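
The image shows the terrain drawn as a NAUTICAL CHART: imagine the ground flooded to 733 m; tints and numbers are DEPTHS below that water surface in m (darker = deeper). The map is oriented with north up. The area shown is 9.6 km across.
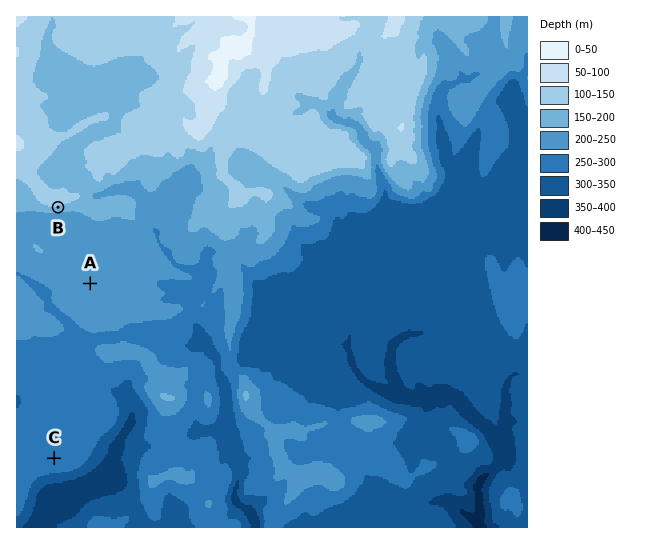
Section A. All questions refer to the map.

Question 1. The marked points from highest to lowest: B A C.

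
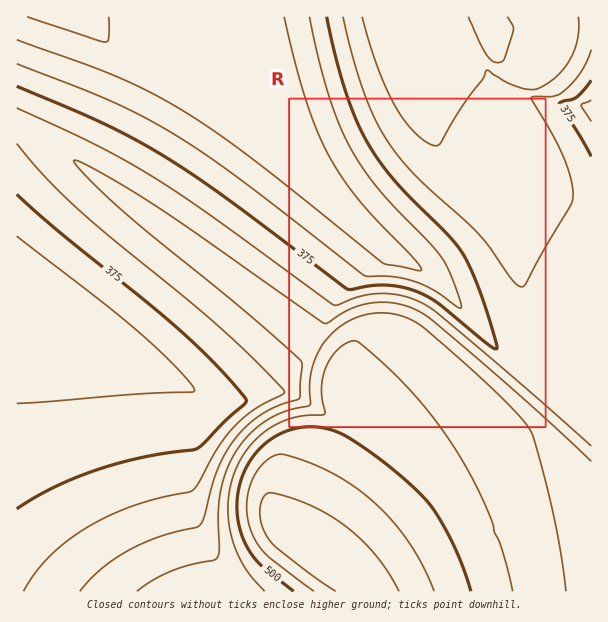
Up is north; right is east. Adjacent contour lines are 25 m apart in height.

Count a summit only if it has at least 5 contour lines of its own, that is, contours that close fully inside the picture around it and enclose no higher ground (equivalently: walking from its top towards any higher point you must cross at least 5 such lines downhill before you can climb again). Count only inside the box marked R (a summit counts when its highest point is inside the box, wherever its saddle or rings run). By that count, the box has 0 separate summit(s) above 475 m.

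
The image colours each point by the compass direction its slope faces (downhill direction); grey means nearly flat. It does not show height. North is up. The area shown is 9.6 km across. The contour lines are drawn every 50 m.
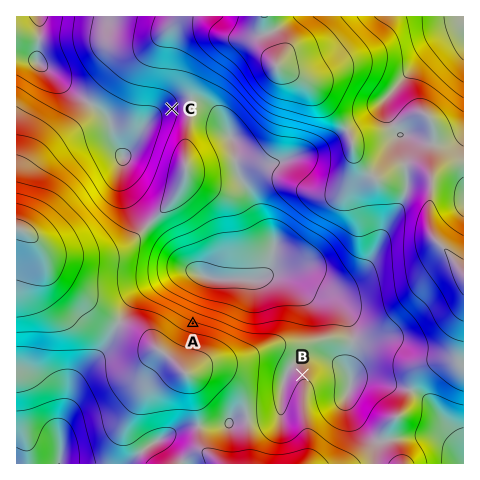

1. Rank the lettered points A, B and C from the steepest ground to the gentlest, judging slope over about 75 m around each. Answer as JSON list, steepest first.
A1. ["A", "C", "B"]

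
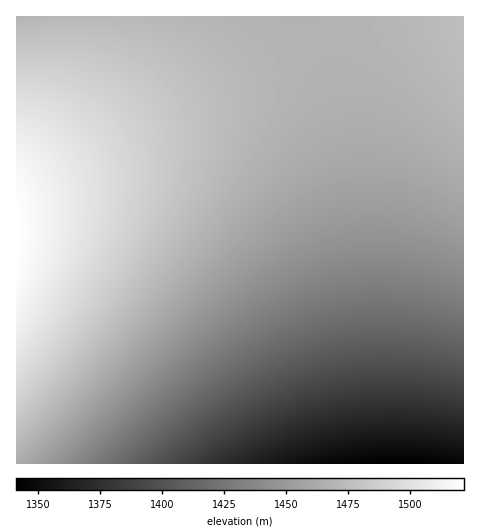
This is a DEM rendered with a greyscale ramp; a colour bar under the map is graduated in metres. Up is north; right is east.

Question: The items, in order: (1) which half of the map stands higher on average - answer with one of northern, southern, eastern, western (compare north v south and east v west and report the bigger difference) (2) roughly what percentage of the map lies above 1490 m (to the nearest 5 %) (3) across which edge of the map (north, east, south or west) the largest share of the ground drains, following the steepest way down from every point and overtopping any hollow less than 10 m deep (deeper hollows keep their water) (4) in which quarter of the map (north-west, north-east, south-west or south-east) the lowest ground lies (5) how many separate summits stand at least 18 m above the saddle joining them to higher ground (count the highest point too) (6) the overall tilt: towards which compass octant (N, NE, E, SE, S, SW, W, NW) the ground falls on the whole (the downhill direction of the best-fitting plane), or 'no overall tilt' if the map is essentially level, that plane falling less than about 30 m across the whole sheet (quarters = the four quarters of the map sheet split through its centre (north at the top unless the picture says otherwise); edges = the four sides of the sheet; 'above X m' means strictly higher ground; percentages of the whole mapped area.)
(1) On average the northern half of the map is the higher ground.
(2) Ground above 1490 m makes up about 15 % of the sheet.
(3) Most of the ground drains across the southern edge.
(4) The lowest ground is in the south-east quarter.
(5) Counting only tops that stand 18 m proud, the map has 1 summit.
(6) Overall the map slopes down towards the south-east.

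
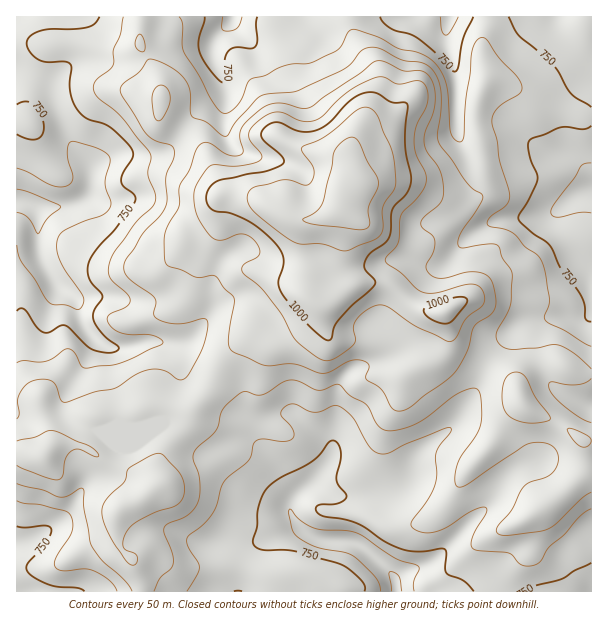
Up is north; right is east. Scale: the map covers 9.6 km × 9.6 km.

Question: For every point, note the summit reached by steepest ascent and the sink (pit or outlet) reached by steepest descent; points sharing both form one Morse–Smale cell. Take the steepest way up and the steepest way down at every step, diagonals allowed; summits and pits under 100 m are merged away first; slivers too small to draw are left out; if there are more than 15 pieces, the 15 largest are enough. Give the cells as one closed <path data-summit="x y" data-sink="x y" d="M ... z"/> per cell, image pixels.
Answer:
<path data-summit="347 191" data-sink="396 591" d="M384 283l-24 0-10 3-24 18-6 0-9-6-26 22-7 4-17 1-37 32-14 33-20 23-4 12-22 24-6 12 0 24-11 9-24 12-5 6 0 31 3 6 12 12 9 21 1 10 449-1 0-120-7-1-3 3 2-18-1-14-25-19-33-14-7-12-1-9-13-13-19-13-29-13-5-7-7-29-15 0-9-4-12-7-16-15z"/><path data-summit="347 191" data-sink="17 201" d="M140 16l-124 1 0 435 28 4 7-8 8-3 19 0 14 6 16 12 32 13 12 11 4 0 2-2 0-24 6-12 22-24 4-12 20-23 14-33 37-32 17-1 7-4 25-21-3-3 1-26-4-16 0-21 2-9 2-3-15-4-45-23-24-1-20-43-44-31 2-27-6-18-16-27z"/><path data-summit="347 191" data-sink="591 188" d="M591 16l-241 0-1 8 3 9 22 33 5 17-5 16-24 48 2 38-6 6-4 15-6 5-12 6-15 3-3 4-2 30 4 16-1 26 13 8 6 0 18-15 10-5 35 0 31 24 9 4 15 0 8 32 9 6 24 11 13 9 19 17 1 4 2-10 8-8 23-11 9 0 19 11 12 0z"/><path data-summit="347 191" data-sink="233 17" d="M348 16l-208 1 0 30 16 27 6 18-2 27 44 31 20 43 15 0 18 5 36 19 10 3 21-3 12-6 6-5 2-12 8-9-2-38 24-48 5-16-5-17-22-33z"/><path data-summit="347 191" data-sink="17 591" d="M78 445l-19 0-8 3-7 8-15-4-13 1 0 138 125 1 1-10-4-12-5-9-12-12-3-6-2-27 7-10 15-6 16-12-14-12-32-13-16-12z"/><path data-summit="347 191" data-sink="17 201" d="M560 362l-15 2-17 9-10 11 0 12 7 12 33 14 25 19 0 30 8-1 1-96-17-2z"/>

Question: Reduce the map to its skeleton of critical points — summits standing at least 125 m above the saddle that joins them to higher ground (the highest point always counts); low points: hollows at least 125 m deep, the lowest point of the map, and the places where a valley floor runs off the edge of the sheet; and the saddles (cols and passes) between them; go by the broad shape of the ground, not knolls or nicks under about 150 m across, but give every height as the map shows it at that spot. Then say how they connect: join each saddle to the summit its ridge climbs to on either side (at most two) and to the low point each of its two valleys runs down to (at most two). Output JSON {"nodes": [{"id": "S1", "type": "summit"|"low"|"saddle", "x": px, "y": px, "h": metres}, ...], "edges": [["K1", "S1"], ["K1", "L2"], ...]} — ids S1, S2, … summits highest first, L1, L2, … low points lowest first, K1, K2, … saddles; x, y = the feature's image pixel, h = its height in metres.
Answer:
{"nodes": [
{"id": "S1", "type": "summit", "x": 348, "y": 189, "h": 1127},
{"id": "L1", "type": "low", "x": 26, "y": 203, "h": 630},
{"id": "L2", "type": "low", "x": 396, "y": 591, "h": 642},
{"id": "L3", "type": "low", "x": 591, "y": 188, "h": 669},
{"id": "L4", "type": "low", "x": 17, "y": 591, "h": 707},
{"id": "K1", "type": "saddle", "x": 113, "y": 465, "h": 894},
{"id": "K2", "type": "saddle", "x": 210, "y": 390, "h": 880},
{"id": "K3", "type": "saddle", "x": 141, "y": 17, "h": 839}],
"edges": [["K1", "S1"], ["K1", "L1"], ["K1", "L4"], ["K2", "S1"], ["K2", "L1"], ["K2", "L2"], ["K3", "S1"], ["K3", "L1"], ["K3", "L3"]]}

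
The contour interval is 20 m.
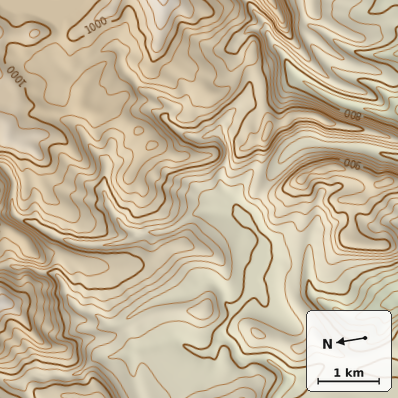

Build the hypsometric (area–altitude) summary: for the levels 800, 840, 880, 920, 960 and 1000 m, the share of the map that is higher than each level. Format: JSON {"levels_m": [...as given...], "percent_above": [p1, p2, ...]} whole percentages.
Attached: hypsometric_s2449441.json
{"levels_m": [800, 840, 880, 920, 960, 1000], "percent_above": [93, 67, 53, 36, 22, 6]}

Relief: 710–1065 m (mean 890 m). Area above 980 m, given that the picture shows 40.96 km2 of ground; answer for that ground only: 5.8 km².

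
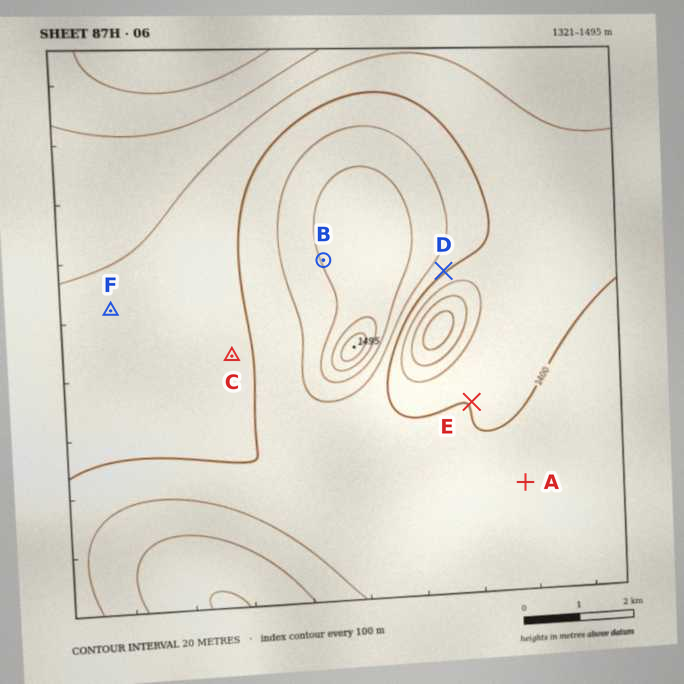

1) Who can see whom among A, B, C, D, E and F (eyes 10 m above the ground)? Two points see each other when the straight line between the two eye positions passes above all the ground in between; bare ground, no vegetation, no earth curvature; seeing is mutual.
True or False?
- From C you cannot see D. True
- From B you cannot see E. True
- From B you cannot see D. True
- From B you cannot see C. False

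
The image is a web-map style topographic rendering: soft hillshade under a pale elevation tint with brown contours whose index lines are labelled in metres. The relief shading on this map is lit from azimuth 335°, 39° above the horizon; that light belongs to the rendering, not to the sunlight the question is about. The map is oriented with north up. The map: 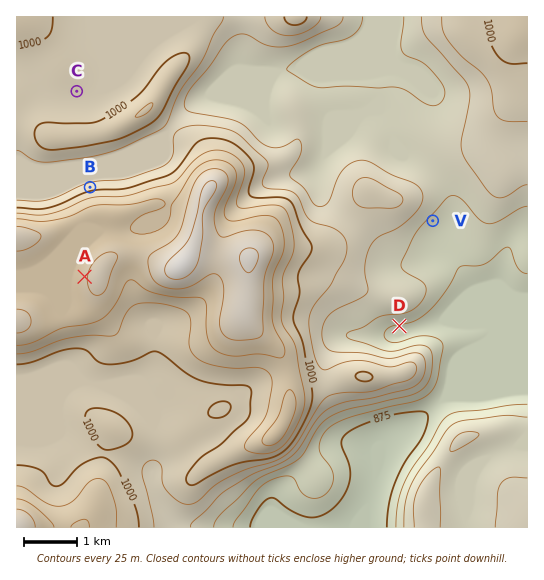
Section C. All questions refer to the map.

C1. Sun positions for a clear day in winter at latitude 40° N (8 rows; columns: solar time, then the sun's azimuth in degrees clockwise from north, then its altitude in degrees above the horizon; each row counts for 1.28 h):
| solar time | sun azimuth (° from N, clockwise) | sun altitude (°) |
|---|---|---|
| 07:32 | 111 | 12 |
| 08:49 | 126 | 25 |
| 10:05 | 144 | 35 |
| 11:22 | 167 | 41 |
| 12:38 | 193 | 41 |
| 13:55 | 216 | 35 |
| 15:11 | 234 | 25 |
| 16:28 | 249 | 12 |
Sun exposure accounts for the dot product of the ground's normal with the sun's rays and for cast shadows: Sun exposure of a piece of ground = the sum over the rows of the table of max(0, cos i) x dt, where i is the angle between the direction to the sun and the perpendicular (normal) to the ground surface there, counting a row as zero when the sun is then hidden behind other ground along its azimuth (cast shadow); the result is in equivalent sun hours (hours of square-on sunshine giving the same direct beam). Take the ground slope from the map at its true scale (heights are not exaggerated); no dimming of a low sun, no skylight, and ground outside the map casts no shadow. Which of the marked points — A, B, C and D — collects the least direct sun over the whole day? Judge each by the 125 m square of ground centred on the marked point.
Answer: B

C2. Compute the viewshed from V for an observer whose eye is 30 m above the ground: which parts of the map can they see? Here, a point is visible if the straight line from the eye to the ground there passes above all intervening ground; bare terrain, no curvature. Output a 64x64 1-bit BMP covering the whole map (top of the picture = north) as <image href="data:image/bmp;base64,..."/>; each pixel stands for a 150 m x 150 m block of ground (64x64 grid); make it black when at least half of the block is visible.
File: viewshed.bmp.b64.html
<image width="64" height="64" href="data:image/bmp;base64,Qk0+AgAAAAAAAD4AAAAoAAAAQAAAAEAAAAABAAEAAAAAAAACAAATCwAAEwsAAAIAAAAAAAAA////AAAAAAAAAAAAAAAADwAAAAAAAAAPAAAAAAAAAA8AAAAAAAAgDwAAAAAAADAPAAAAAAAAGA8AAAAAAAAYBwAAAAAAABgDAAAAAAAAHAEAAAAAAAAMAAAAAAAAAA4AAAAAAAAAD4AAAAAAMAAH/wAAAAAwAAf/AAAAADgAB/8AAAAAOAAD/wAAAAA8AAP/AAAAADwAA/8AAAAAPgAD/wAAAAA//4H/AAAAAD//8f8AAAAAP//5/wAAAAB+AHz/AAAAAfwAH/8AAAAD/AAH/wAAAAP4AAP/AAAAB/gAAf8AAAAH+AAB/wAAAAf8AID/AAAAB/4f8P8AAAAD///8HwAAAAP///8HAAAAA/j//8cAAAAD////5wAAAAP////jAAAAA////+MAAAAB////4QAAAAH////wAAAAAPAB//AAAAEA4AH/+AAAAMAAAP/4AAAA4AAAf/gAAADgAAAP+AAAAGAAAA/4AAAAAAAAD/gAAAAAAAAf8AAAAAAAAB/wAAAAAAAAH/AAAAAAAAA78AAAAAAAACH8AAAAAAAAAP8AAAAAAAAA/wAAAAAAAAD/AAAAAAAAAP8AAAAAAAAA/wAAAAAAAAH/AAAAAAAAA/8AAAAAAAAH/wAAAAAAAB//AAAAAAAA//8AAAAAAAD//wAAAAAAAH/fAAAAAAAAPgAAAAAAAAEQAA=="/>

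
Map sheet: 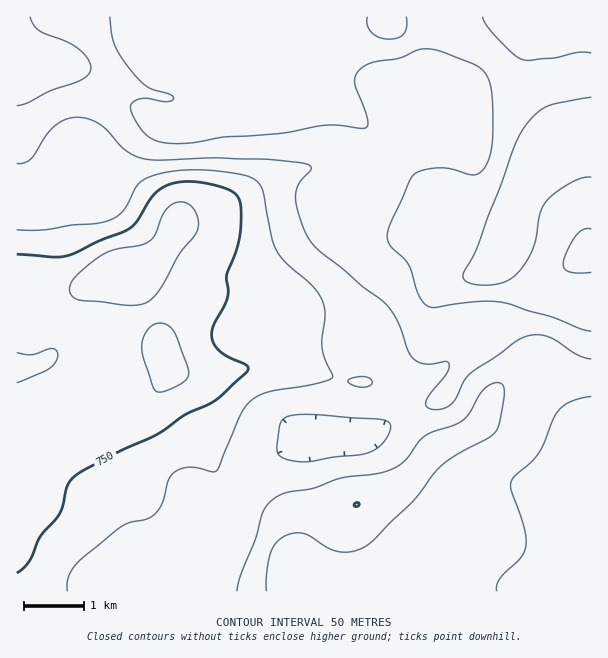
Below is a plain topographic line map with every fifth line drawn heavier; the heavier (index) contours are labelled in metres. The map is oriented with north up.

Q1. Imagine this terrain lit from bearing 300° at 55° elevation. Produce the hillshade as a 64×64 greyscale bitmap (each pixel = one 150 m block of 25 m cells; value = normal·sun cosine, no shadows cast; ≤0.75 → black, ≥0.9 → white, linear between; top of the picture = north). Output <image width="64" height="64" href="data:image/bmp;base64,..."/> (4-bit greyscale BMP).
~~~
<image width="64" height="64" href="data:image/bmp;base64,Qk12CAAAAAAAAHYAAAAoAAAAQAAAAEAAAAABAAQAAAAAAAAIAAATCwAAEwsAABAAAAAAAAAAAAAAABEREQAiIiIAMzMzAERERABVVVUAZmZmAHd3dwCIiIgAmZmZAKqqqgC7u7sAzMzMAN3d3QDu7u4A////AEQzRFVmZ3d3d3d4mal0IkZ3d3d2ZVZniIdVRVZmZmZnQzM0VWZnd3d3d3iJqXQiRnd3dmZVVneIdlRFVmZmZndDIiNEVmZ3d3d3d4mpdSJFZ3ZlVVVWd4h2VERVVmZmd0QyIzRFVmd3d3d3iaqFMjVnZlRERFZ4iHZUREVVVmZ3VDMzMzRVZmZnd3eImpZDNWdlQzMzRXiIh1REVVVVZndVQzMzNEVmZmZnd3iZl1RFZ3ZDIiI1eJmHZVVVVVVmd1VEMzM0RVZlVmd3d4mYZUVnd1MhESRomYh2VVVVVmZ3VUMzRERFVmVVZnd3eJmGVniIZCEAEkaJmHdlVVVWZndVQzNERVVmZVVmd3d4mZh2eJmFMhABJGiIh3ZVVWZnd1VEM0RFVmZlVVZ3d2eJqYiJqpdTIRESRniIdmVVZmd3ZVRDNEVWZmZVVnd3Z4mqqZq7uYZUMREkZ4h3ZVVmZ3dmVUMzRFVmZlVWd3Zmeaqqq8zLqYdUIRJGd3dlVWZnd2ZlVDMzRFVmVVZ3dlZ4mqq7zMu7qodCASRWZlVVVmd3ZmZVQyIzRFVVVmZlRWeJmau8u7zMuXQQEkVVVERFZndmZ2ZDMiIjRERVZlQ0RneImqqqu83cpjEBI0RDMzRWd2Z3d2VCIRIzREVVVDM0VneJmZmrzN3JYxESNEMiI1Z3ZneIdlQyERIzRFVEMzNFZneIiJms3dynUyI0RDEjRmdmZ4iIdkMhESM0REMzM0VWZnd3eJq83cuXVDRVQiJFZlVmeJmYZUMhEjNDMiIzRFVWZmZmeKvMzMuWQ0VUMjRWVVV4mZmHZTIRIjMhESM0RFVURERWeJq87slTNVVDNFVURFaJmZiHYyESIhEAASNEREREMzNFVovf62MjVVRERFRERXiZmZmGMhEREAAAEjM0RVRDMzM0WL79lCNFVUREVUM0V4iImZdTMiIRAAASM0RWZlVEQzNFnP63M0VmVVVlVDNGd4iZmGVDMzMyISI0RWZ3dlVVVUVq3tpkRVZmZmZlQ0VneImYdVRERVVENEVVZ3iHZVVndmet3JdVVmZ3d3ZURWZ3iZh1REVmd2ZVVWZmeIdlRXiYZorNyoZVZnd4h2VVZ3iJmHVDRWd4d2ZmZmZ3h2Q0aKl2Z6zcqHZmeIiIdmZneJmZdTM0Vnd3d3ZlVWeHZDNYqpZVeszKhmZ4iIiHZnd4mZl1MzNFVnd3dmVVZ3dlM0erqGVXm8uXZniIiIdmZ3eJmHZDMzNFZndmVURWd2UzR6u6hlZ5qph3eHiIh2ZmZ3eIdlRDMjRWZmZURFZ3ZTNHm8uodmeJiHd3d4iHZVVVVWZmZVVDM0VmZlREVmdlQ0aavLuYd3h3d3d3iIh2VVREREVWZlQzRWZmVERWZmVDRnmru7qZh3ZmZneJmZdlVEMiI0VmZURVZmZVRVZmZUM1Z4mru7updmVVd4mruphlQyERNFZmVVVmZlVVZmZmVDRVZnirzMqXZlWIiazdy5dlQhEjRFVVVVZmVWZmZmZUNERERXrN3LmGZZmZrN7tyodlMiIzRERVVVVWZmZmZmVEVUIiWLzdy5h2mZmr3//cqZdTMjMzM0REVVZmZmZmZlZmUxEmm93cqYeqmavO/+3LuXVDMyIiMzREVmZmVVVmZ3dkIBR6zcy6mJmZqrze7u3LllRDMiIiI0RVZmZUREVniIYxA2m8zLqYmZmZmrzu/+ynVUQyIRIjNFVmZVQzNFeIh0ECWbzLupiIiZmIm97//bhlVEMhESI0VWZlQyESRniIUgFIrMu6mYiIiIeJvf//2nZVVCEREkRWZmZTIRE1Z4hjADeszLqZiIiId3is7//sl2ZlQhESRVZndmQxESRWd2MAJpvMu6mIiId3eJrO//25iHdkISNFVmd3ZUMiI0VnYwAEi8zLqoiIh3d4irzv/supmIZUNEVWZ3dmVDMzRWZTAAJpvMy6mZiHd3iJq83tzLqpmHZmZmZmZmZlVVRFVlMAAEebu7qZmYd2d4iJq8zMy6qqmYh3d3dmZmZmZVVVUwAAJXmrqpmpmHZmZ3eKu8zLuquqqZmIh3ZmZ3d2ZmVTAAATV5mZmqqpd2ZVVniau7u6qqqqqqmId2d3d3dmZlMQABI1Z4iZq7qHZVRFZ4iZqqqZqqqrqpiHd3iHd3dmUxAAEiNFZoiruph2VEVWd3eJmYmZmqqqmIiIiId3d2ZDERIjMzRFZ4qqqHZVVWZmZmeIiIiJmZmYiIiIiHd2ZUMhIzQzMzQ0V4mYdmVWZmZVVmd3d3iImYiIiJiIh3ZlQyIjRVRDMyIkVnZlVVZnZmVWZmd3d3iIiIiJmZmId2VDIjRWZlREEQEzRERFVnd3dmZmZmd3eIiIiImZmZmHZUMiNGZ3dlUiERIiIzRWd3d3d3ZmZmd3iIiIiZmaqZh2VDI1Z3eHdlQzMiIjNFZ3eIiIh2ZWZneImZiImZqqmHdlQ0VneIiId2ZVQzM0Vnd3eIiIdlVWZ4iZmYiImaqYh3ZUVnd4iIiIiHZURERWd3d3iJmHZVVmeImZiIiJmZh3d2VWeHeIiIiIh2VERFZnd3eImZh2VVZ3iJiHd3eIh3d3Zmd4h3eIiIiHZVREVmd3d3iJmYdlVneImId2Zmd3d3dmZ3iHd3d3d3ZlVERVZ3d3d4mZmGVWZ4iZiHZlVWZ3dmZneId3d2ZmZmVURFVnd3d3iJmYdVZniZmYdmVEVmd2Znd3h3d3"/>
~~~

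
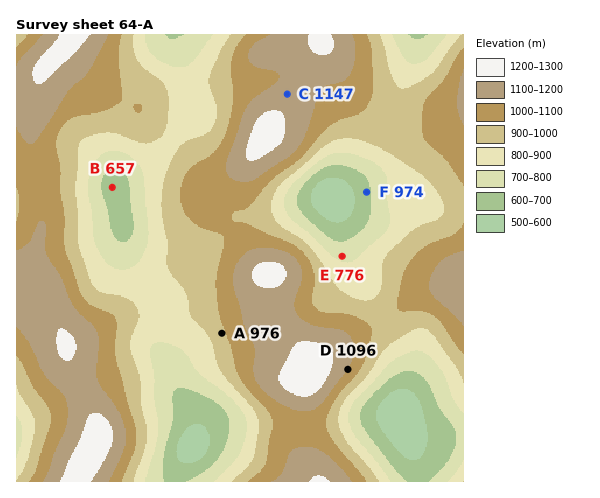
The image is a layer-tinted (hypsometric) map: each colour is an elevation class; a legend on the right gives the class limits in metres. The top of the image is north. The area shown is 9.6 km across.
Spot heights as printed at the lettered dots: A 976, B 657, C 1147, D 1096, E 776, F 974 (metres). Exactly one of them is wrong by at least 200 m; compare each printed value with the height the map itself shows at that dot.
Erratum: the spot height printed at F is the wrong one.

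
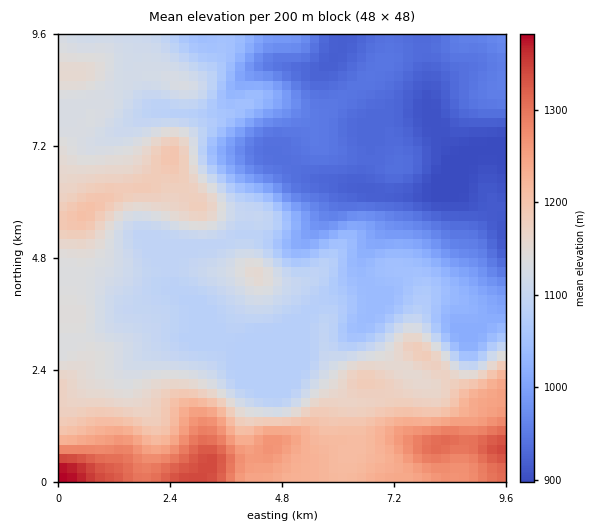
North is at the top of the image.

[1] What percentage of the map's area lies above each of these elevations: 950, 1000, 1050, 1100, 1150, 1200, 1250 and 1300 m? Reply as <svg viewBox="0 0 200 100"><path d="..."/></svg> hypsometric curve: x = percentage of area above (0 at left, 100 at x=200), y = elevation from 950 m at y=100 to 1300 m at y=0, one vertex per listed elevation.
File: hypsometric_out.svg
<svg viewBox="0 0 200 100"><path d="M162 100l-14-14-17-15-35-14-39-14-26-14-15-15-9-14"/></svg>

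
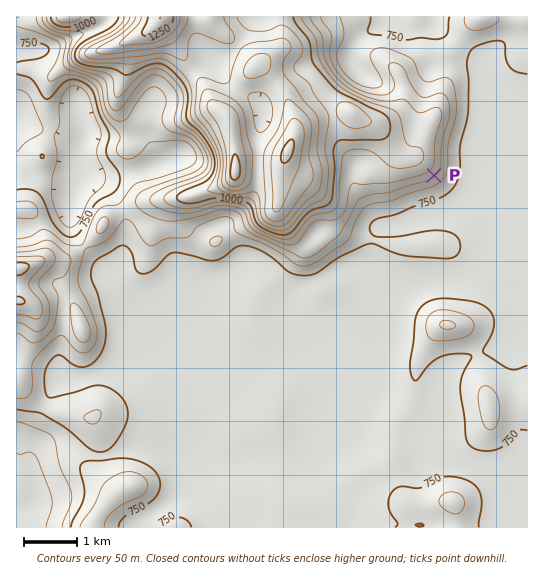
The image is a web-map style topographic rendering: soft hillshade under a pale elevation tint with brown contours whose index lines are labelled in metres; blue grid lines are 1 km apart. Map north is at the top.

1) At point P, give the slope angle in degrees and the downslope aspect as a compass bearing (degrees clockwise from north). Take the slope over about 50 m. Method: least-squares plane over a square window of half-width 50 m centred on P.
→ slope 20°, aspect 139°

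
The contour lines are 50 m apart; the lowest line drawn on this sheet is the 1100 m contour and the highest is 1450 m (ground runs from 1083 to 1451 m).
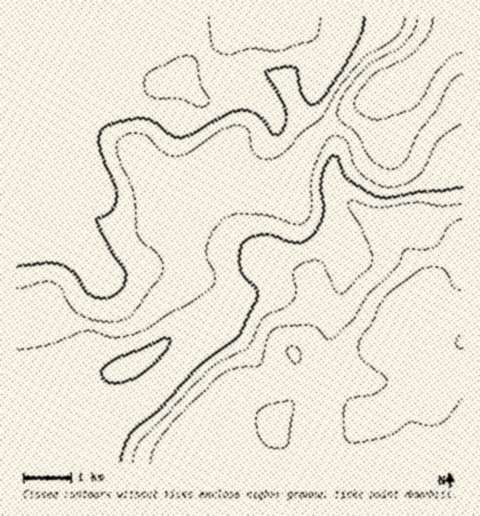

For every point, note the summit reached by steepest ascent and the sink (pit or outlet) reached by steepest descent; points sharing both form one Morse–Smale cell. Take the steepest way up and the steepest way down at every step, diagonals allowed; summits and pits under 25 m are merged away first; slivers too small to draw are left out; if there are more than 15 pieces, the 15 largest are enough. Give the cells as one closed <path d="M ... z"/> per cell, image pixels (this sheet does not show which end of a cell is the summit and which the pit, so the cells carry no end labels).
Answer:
<path d="M463 16l-13 1-1 15-13 18-12 13-19 13-17 16-13 4-47 30-43 40-15 5-12 0-16-5-45 0-17 6-18 22-8 22-1 11 19 15 6 0 17-8-5 23 5 12 1 14 15 19 9 23 26 22 20 31 10 3 25 4 20 0 3-2-4 30-4 10 0 5 10 20 13 16 125-1z"/><path d="M449 16l-432 0-1 201 65 1 7-2 29 12 22 2 12-7 11-29 18-22 17-6 45 0 16 5 12 0 13-3 45-42 47-30 13-4 17-16 19-13 12-13 13-18z"/><path d="M190 246l-18 38-15 16-6 11-17 14-14 5-10 0-22-6-72 2 1 110 44 0 16 5 6 4 2-8 10-17 11-2 21-11 19-7 22-21 32-38 10-21 2-15-16-22-1-14-5-12z"/><path d="M88 216l-7 2-65 0 1 107 71-1 22 6 10 0 14-5 17-14 6-11 20-23 18-42-1-2-11 7-11 2-16-11-4-10-4 5-9 4-17 0z"/><path d="M211 306l-1 14-7 17-29 35 13 12 27 29 0 20 5 20 0 10 118 1-21-36 0-5 4-10 4-30-3 2-20 0-25-4-10-3-20-31-26-22z"/><path d="M175 373l-2 0-27 27-19 7-21 11-11 2-10 17-2 8-6-4-16-5-44 0-1 27 202 1 1-11-5-20 0-20z"/>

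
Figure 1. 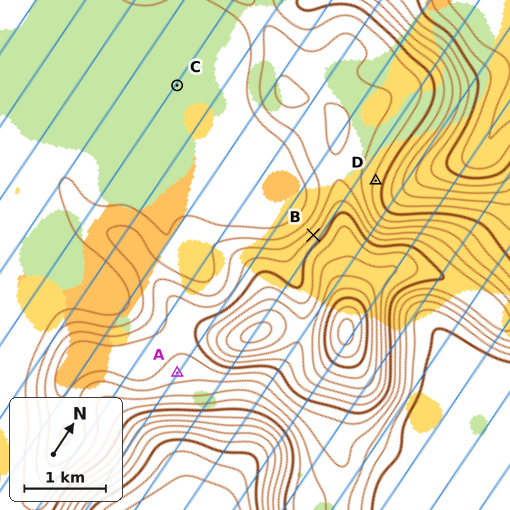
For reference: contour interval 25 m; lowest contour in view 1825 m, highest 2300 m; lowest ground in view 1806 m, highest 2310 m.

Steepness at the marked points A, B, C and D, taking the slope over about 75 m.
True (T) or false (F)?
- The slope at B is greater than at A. T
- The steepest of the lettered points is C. F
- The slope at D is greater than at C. T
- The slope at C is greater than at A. F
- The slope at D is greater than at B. F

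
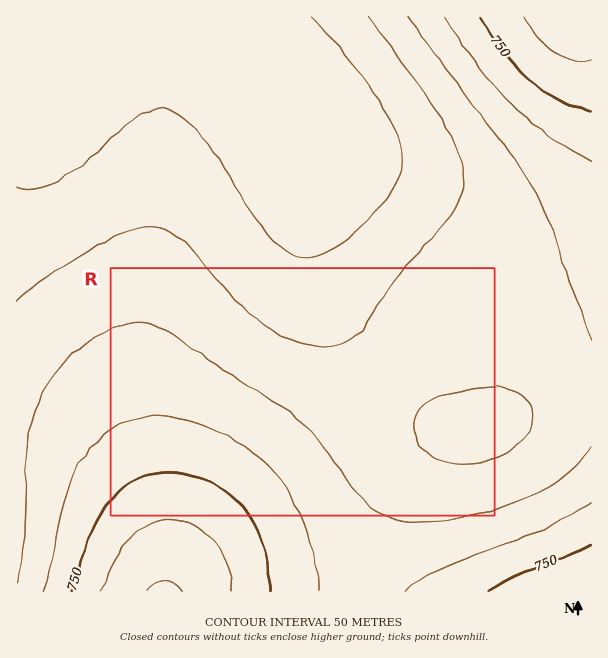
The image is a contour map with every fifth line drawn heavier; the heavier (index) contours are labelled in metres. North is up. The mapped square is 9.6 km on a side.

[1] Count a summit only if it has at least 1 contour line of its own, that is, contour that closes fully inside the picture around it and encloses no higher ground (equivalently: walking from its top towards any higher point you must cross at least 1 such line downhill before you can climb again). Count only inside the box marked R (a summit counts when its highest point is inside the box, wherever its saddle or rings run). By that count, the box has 1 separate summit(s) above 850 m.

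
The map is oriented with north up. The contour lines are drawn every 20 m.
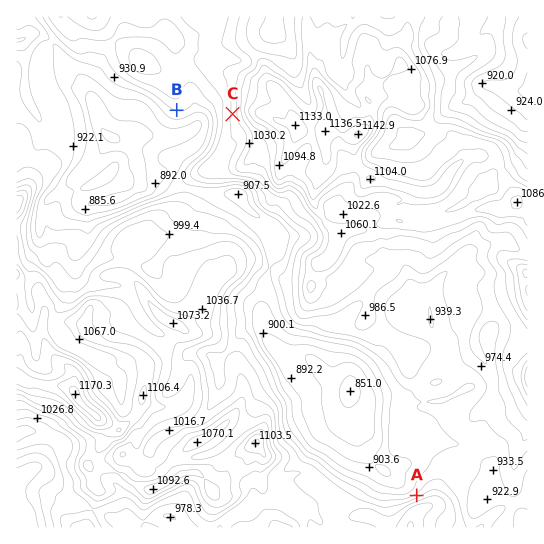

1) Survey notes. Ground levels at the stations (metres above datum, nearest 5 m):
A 970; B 940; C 1005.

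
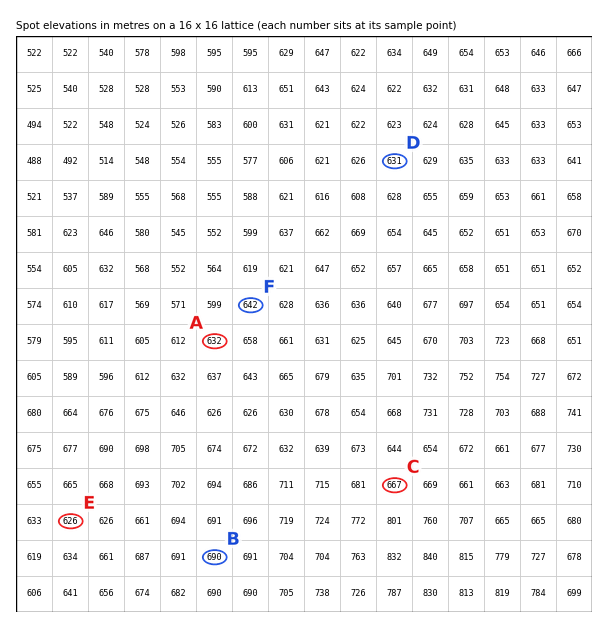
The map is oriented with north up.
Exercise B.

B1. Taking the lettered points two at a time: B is above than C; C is above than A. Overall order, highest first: B C A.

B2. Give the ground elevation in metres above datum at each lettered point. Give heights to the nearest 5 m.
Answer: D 630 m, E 625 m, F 640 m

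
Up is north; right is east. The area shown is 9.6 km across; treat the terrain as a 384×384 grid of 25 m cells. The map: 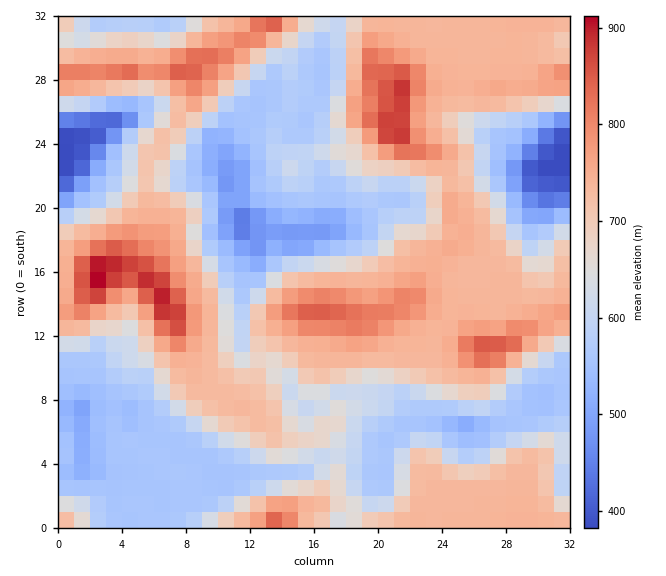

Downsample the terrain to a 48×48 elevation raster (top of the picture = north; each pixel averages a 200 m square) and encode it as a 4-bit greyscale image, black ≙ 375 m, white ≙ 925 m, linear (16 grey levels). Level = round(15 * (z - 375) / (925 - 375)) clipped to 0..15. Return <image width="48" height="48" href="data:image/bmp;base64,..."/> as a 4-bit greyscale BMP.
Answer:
<image width="48" height="48" href="data:image/bmp;base64,Qk32BAAAAAAAAHYAAAAoAAAAMAAAADAAAAABAAQAAAAAAIAEAAATCwAAEwsAABAAAAAAAAAAAAAAABEREQAiIiIAMzMzAERERABVVVUAZmZmAHd3dwCIiIgAmZmZAKqqqgC7u7sAzMzMAN3d3QDu7u4A////AKl2VVVVVWeJqrzcqZhnmZqqqqqqqqqqqpl2VVVVVVVniavMuql3h4mqqqqqqqqqqXdlVVVVVVVVZ5qrqqmIdmeaqqqqqqqql1VVVVVVVVVVVWd4mZmHZVaKqqqqqqqqhVRFVVVVVVVVVVVWZoiGVVWKqqqqqqqqdVREVVVVVVVVVVVVVWeGVVWKqpiImaqphlREVVVVVVVVVWd3dmZ2ZVV5qXZmeJqqhlREVVVVVVVWZ4iZiIdmZVVoh2VVV4iZllREVVVVVVVneJmZiIh3ZVVWZVVEVWZndlRFVVVVVWeJmaqYd4iHZVVVVUQ0VVVVZkNEVURVVniZqqqYd3iHZmVVVURVVVVVVUM0VVVVaJmqqqmXZmd3d2ZVVWZmZVVVVVREVVVWiaqqqpmHZ3ZndmZWd3iIh1VUVVVVVVVnmqqqqZmGeJh3Zmd3iZmqmGVVVVVVVmZomqqpmZh3iamZiImZmqqqqYZVVVVVVnZ5qqqph4iImqqqqqqqqqq8y6h2VVZVZneKq6qodomJqqqqqqqqqqvN3cqYZXh2Z3eazLqoZpmaqqq7u6qqqqvN3dyql6qYeHir3bqoZpqqu7vMzLuqqqq7u8y6qru6mYmt7bqoZpq7zdzMzMu7qqqqqqu7u7zLqprO7bqoZoq83d3czMzLuqqqqqqqu6vey6ve7bqoVWmrzMzLu7zMuqqqqqqqqqvv7L3u3KqXVVeaqru6qqu7uqqqqqqZqqvv/t7uy6qGVVV5maqqqqqruqqqqqqZmqvv/u7du6l1VERmd4iJmaqqqqqqqqmImqvO7t3MuqhlRDRVVVZmd4mqqqqqqqhnmaq8zcy7upZUQzNDM0RVVniqqqqqqoZmiZqqu8u7uoVEMjMzMzNEVWeZmaqqqXVVaHiZqqqqqpZDISM0QzM0VWd3eaqqmGVFVlZniaqqqpdUIjRERERFVVZmaaqql1QzNDRVaJqqqYZUM0VVVVVVVVVVeaqph1MiIiNFVomph2VTNFVVZVVVZlVWeaqodkMRERI1VniYZVVDNFVWZlVWdmZneaqXVUIREAEkVWiYdVRDM1VmZlVniIiJmqqWVDEAAAASRWiphlRDNFVmZmeImaq7u6qXVUIQAAASRWial1VDRFVmZneImrzdy7qXVUMhAAABJFeZqGVEVVVlVWZ4m97suqmGVVQyEBEAEjV4qYZEVVVlVVaJvO7bqph2VVVDITIiESRXmphlVVVVVVaazd7bqpiHdmZVQ2ZVRERWiqqGVVVVVVaKzN7bqqmamZiHdpmYd2ZnmruoZVVVZVV6zN7sqqqqu6qqqbu6qqmau8y6hlVVZVVpzN7suqqqqqqru8zMzNy7zdzLqGVWZVVpzd3cuqqqqqqrvLu7u8u7zd3MuoZWZVVpzczLqqqqqqqqq5mqqqqqq8zMy6h2ZVVpvMu6qqqqqqqqmYd4mZmYiau7zLqYdlVpu7qqqqqqqqqqmYdmZ3dmZ4qqu8y6h2ZoqqqqqqqqqqqqqZhlVVVVVniaqs3bmHdomqqqqqqqqqqqqg=="/>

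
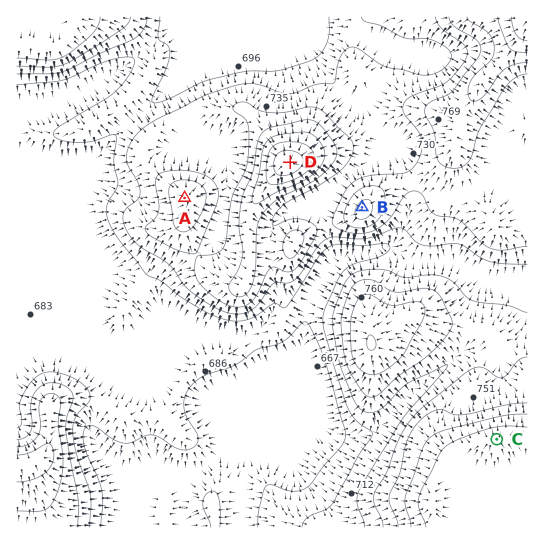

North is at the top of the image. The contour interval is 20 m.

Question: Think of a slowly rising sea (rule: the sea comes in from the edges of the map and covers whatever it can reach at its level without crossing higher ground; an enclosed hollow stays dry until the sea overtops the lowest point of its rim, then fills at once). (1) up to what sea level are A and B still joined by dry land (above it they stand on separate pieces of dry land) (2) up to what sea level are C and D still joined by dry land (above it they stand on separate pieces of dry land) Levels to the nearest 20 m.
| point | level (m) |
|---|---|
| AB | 740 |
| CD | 720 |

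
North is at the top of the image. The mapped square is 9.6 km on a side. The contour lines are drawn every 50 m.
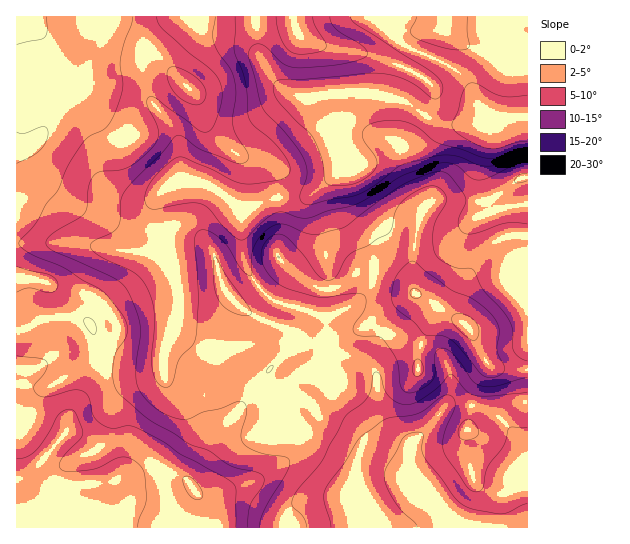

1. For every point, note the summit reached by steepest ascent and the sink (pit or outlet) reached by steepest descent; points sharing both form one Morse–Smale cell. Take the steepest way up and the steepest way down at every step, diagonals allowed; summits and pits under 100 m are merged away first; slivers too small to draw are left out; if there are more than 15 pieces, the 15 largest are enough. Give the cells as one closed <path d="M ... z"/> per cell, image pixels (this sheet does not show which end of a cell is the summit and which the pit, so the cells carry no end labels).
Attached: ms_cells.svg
<path d="M527 16l-511 1 1 511 174-1 6-28-1-6-7-11 3-7 11-14 9-22 7-9 18-19 34-44 18-18 3-6 0-8-3-4 13 9 20 0 6-2-1-15-4-7-45-13-9-6-14-15-8-13-4-14-2-34 6-13 20-8 10-3 25 0 11-4 38-30-11-24 4-38 5-9 25 1 31 8 22 16 16 7 39 1 7-2-1 22-4 13-1 19 6 18 7 12 3 2 29-6z"/><path d="M366 92l-17 0-4 3-5 44 11 24-5 5-39 28-30 1-32 13-4 11 0 22 7 28 11 16 14 13 50 16 4 7 2 16 33-11 27-23 26-12 12 6 38 25 7 9 11 24 8 10 12 2 24 0 1-66-12-16 0-13 4-11 8-6 0-52-29 4-3-2-7-12-6-18 6-54-7 2-39-1-16-7-22-16z"/><path d="M291 332l1 11-3 6-18 18-34 44-18 19-7 9-9 22-11 14-3 7 7 11 1 6-6 23 0 6 337-1 0-69-15-25-15-17-25-11-23-1-7 5-11 16-22 20-25-22-5-13-3-32-2-7-8-7-9-5-24-7-7-13-25 1z"/><path d="M415 293l-26 12-27 23-17 7-15 2-2 2 4 11 5 3 24 7 14 11 2 7 4 37 4 8 25 22 22-20 13-18 5-3 16 0 20 5 12 7 15 17 14 24 1-87-25-1-12-2-8-10-11-24-7-9-38-25z"/><path d="M527 257l-7 6-4 11 0 13 11 16z"/>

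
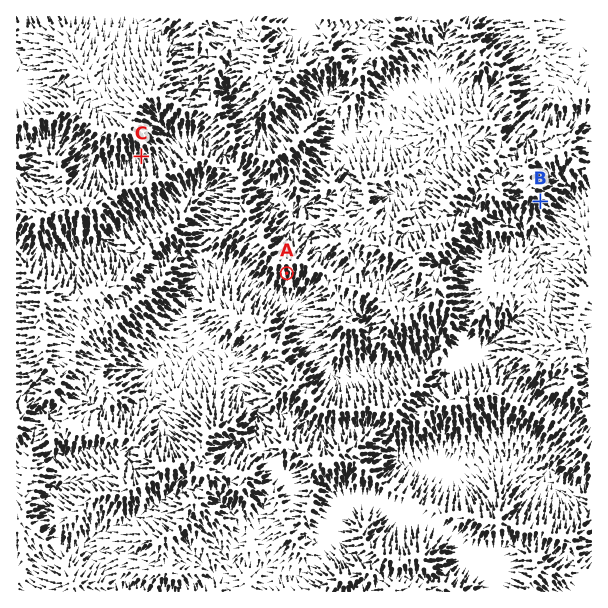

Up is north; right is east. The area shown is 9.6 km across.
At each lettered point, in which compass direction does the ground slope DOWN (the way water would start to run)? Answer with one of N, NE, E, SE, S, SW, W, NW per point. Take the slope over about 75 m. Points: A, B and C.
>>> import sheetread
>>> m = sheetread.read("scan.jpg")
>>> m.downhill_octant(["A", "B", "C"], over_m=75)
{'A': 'S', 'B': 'SE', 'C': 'S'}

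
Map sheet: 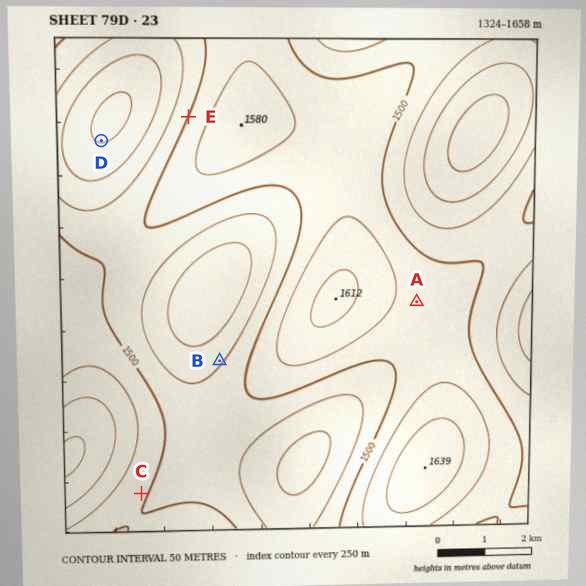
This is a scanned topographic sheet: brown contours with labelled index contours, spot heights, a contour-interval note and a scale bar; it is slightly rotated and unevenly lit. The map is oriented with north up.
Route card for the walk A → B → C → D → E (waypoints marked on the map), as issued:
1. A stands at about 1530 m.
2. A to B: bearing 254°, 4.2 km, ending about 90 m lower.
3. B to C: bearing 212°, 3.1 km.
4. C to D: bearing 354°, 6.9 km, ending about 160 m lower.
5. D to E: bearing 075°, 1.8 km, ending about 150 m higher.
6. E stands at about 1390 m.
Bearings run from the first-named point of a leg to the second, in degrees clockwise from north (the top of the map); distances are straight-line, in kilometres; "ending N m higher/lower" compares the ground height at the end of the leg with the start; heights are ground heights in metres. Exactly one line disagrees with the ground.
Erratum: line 6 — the height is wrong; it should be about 1500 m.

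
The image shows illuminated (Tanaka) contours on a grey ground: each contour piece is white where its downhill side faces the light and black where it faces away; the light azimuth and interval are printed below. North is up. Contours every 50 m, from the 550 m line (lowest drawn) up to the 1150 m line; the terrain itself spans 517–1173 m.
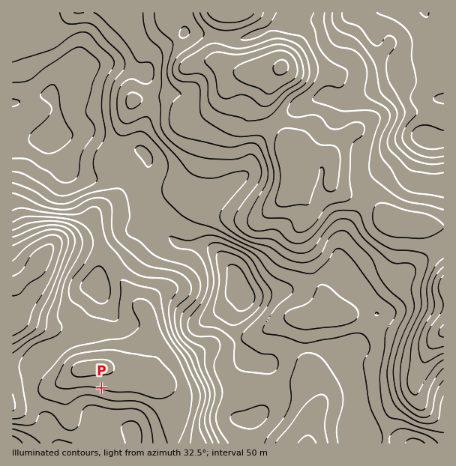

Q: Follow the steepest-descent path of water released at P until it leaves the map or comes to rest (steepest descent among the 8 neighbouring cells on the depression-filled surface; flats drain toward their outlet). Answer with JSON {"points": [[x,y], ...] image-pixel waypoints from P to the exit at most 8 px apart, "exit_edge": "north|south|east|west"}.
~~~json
{"points": [[101, 388], [101, 397], [101, 406], [101, 415], [106, 423], [115, 424], [124, 427], [130, 432], [132, 441], [134, 443]], "exit_edge": "south"}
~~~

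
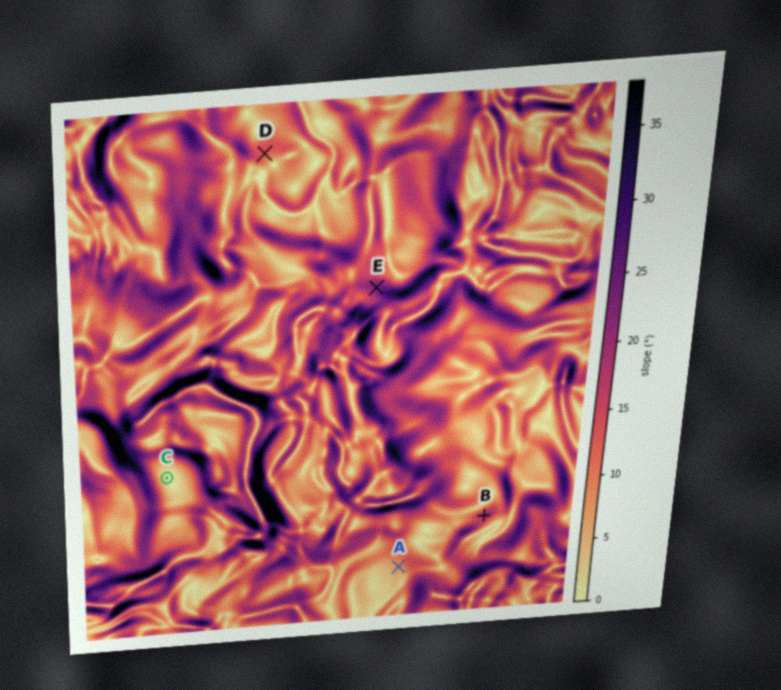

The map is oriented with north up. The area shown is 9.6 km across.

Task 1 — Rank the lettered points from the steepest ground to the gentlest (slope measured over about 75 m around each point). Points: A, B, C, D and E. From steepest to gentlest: E B D A C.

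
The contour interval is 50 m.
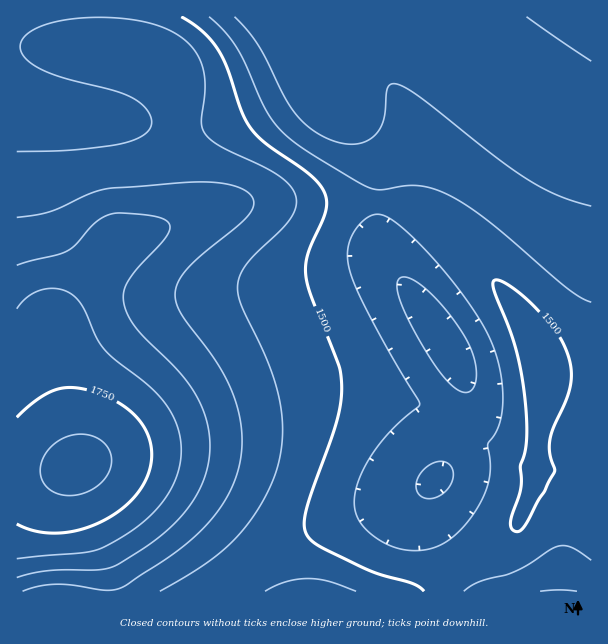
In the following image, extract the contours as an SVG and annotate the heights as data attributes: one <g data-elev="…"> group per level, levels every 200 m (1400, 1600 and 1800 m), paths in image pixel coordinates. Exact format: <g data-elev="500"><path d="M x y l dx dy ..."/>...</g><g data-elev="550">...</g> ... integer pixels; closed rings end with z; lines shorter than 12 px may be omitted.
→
<g data-elev="1400"><path d="M540 591l20-1 17 1"/><path d="M426 498l-6-2-3-5-1-8 3-7 6-7 7-6 8-2 7 2 4 4 2 6-3 12-10 11-8 2z"/><path d="M462 392l-9-5-12-13-27-44-10-20-6-16-1-10 4-6 4-1 8 3 18 13 19 22 17 25 8 20 1 18-2 8-3 4-4 2z"/><path d="M591 206l-33-10-31-17-34-24-71-57-14-9-10-5-6 0-4 3-5 35-4 9-8 7-9 5-12 1-14-2-13-6-17-11-12-14-10-15-25-49-10-15-14-15"/></g><g data-elev="1600"><path d="M23 591l15-5 16-2 18 1 33 5 9 0 8-2 45-30 22-16 21-21 15-21 10-21 6-23 1-22-4-23-7-21-10-21-42-58-3-9-1-9 4-12 8-12 16-15 40-33 8-9 3-9-1-5-4-4-15-8-21-4-28 0-81 7-17 6-37 17-33 5"/></g><g data-elev="1800"><path d="M64 495l13 0 12-4 10-7 8-8 4-11 0-9-4-10-8-7-13-5-15 1-15 8-11 11-5 13 2 13 4 6 5 5z"/></g>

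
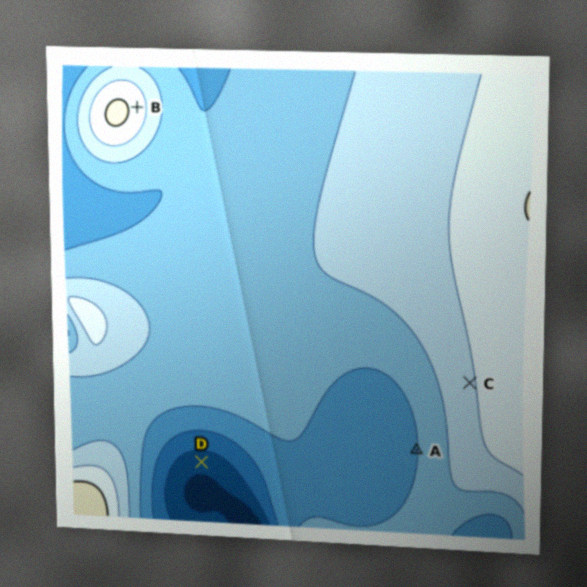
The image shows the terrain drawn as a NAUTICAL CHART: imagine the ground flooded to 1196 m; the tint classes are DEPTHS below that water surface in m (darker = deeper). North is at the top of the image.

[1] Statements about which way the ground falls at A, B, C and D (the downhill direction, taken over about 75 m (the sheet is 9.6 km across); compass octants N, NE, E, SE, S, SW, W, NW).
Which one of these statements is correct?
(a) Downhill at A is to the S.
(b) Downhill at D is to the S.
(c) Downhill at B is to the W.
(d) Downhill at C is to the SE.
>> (b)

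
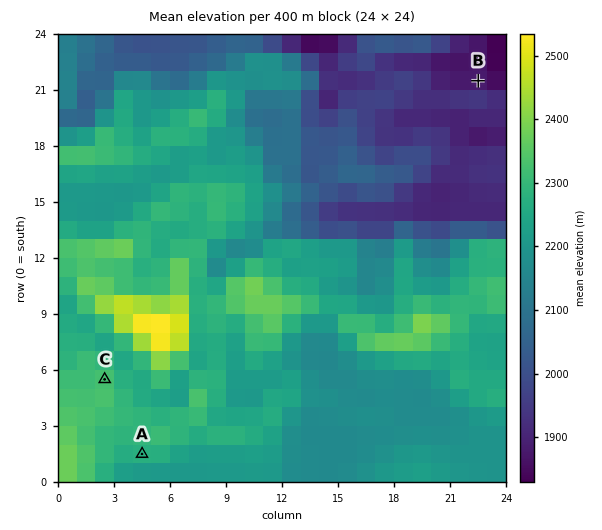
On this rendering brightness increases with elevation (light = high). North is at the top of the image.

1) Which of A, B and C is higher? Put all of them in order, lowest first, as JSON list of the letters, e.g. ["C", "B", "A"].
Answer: ["B", "A", "C"]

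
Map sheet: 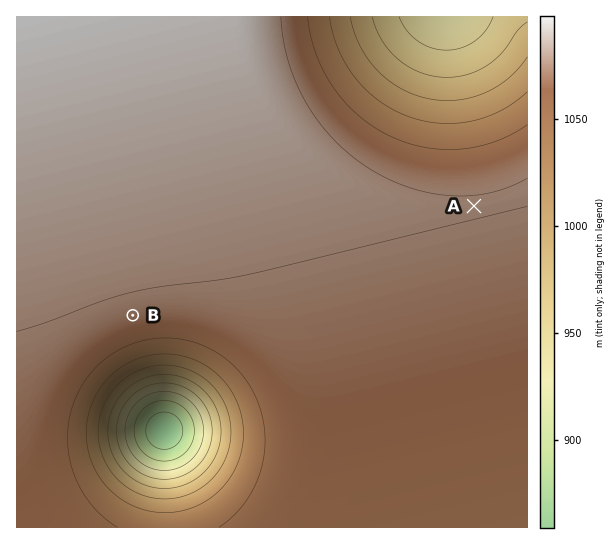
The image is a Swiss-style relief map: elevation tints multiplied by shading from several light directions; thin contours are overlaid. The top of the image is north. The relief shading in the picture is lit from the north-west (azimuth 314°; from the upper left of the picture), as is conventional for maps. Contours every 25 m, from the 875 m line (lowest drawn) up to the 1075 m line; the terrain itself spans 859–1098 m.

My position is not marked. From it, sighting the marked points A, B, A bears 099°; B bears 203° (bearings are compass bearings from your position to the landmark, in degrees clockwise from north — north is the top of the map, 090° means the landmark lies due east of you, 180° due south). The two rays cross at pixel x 198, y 162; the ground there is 1085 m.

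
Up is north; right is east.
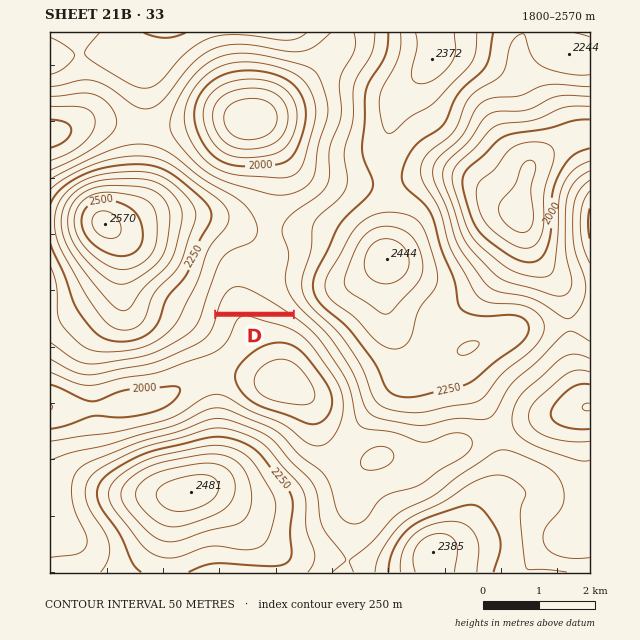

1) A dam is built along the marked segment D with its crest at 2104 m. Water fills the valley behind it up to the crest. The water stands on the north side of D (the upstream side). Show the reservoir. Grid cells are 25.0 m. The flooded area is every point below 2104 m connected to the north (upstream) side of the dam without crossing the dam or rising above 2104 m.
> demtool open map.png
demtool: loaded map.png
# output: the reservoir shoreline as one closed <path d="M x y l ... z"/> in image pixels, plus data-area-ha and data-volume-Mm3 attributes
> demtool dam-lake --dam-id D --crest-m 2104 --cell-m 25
<path d="M242 284l-7 0-2 2-4 1-5 5 0 1-3 3 0 1-1 2 0 3-3 4 0 4-1 2 72 0 1 0-2-1-3-3-1 0-9-7-4-1-3-3-4-2-3-2-1 0-13-7-3 0-1-2z" data-area-ha="40" data-volume-Mm3="7.97"/>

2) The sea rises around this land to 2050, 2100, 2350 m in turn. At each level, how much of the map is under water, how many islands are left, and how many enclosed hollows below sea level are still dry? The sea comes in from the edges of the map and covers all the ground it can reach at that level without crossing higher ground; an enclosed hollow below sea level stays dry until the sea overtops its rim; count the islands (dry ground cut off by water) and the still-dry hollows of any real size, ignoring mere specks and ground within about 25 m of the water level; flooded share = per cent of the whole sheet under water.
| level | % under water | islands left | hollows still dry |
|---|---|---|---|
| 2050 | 14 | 0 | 1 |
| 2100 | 23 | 0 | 1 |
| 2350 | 90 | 3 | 0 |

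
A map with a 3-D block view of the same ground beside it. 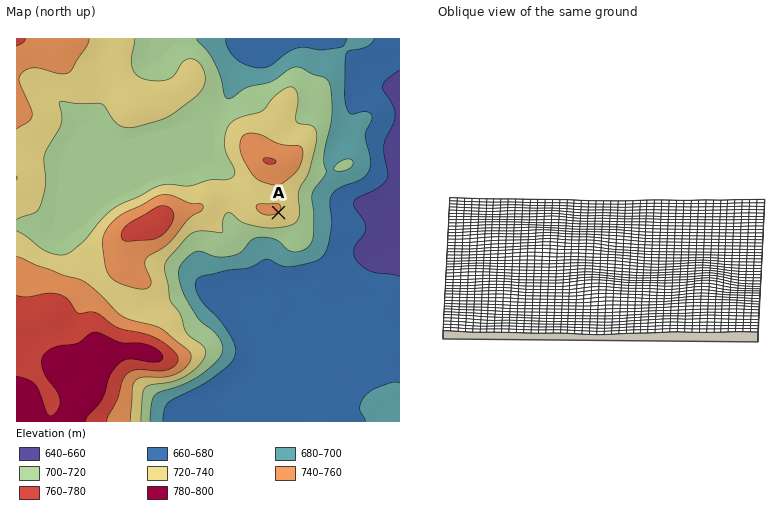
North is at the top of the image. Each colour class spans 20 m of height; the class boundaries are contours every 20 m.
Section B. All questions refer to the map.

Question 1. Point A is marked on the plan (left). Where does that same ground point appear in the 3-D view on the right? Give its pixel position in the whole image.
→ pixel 591 239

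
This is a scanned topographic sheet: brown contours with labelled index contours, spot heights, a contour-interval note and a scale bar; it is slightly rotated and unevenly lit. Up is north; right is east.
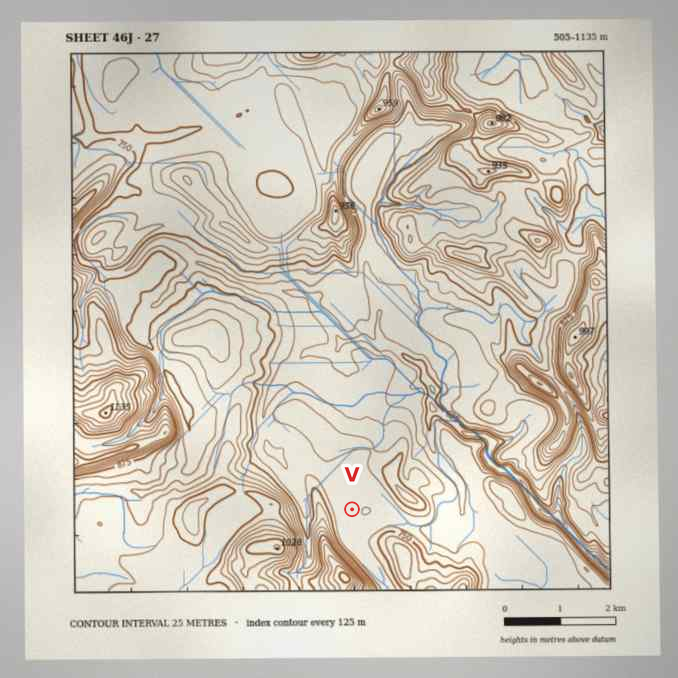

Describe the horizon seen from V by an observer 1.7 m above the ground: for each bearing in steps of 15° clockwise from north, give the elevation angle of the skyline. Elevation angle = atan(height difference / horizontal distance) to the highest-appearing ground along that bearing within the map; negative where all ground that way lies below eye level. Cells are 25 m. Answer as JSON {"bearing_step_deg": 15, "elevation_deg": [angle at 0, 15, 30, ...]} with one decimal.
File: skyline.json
{"bearing_step_deg": 15, "elevation_deg": [1.8, 1.5, 2.4, 4.0, 4.7, 4.8, 2.6, 0.5, 3.8, 5.4, 2.5, 2.7, 12.6, 14.8, 15.5, 14.8, 12.0, 10.0, 8.5, 6.4, 4.3, 2.0, 1.4, 2.0]}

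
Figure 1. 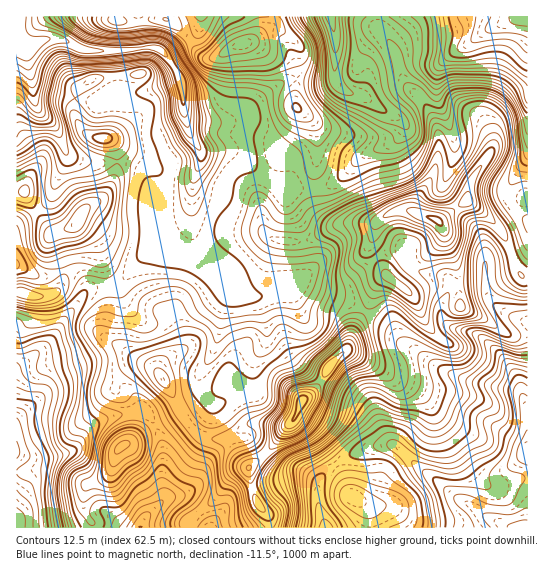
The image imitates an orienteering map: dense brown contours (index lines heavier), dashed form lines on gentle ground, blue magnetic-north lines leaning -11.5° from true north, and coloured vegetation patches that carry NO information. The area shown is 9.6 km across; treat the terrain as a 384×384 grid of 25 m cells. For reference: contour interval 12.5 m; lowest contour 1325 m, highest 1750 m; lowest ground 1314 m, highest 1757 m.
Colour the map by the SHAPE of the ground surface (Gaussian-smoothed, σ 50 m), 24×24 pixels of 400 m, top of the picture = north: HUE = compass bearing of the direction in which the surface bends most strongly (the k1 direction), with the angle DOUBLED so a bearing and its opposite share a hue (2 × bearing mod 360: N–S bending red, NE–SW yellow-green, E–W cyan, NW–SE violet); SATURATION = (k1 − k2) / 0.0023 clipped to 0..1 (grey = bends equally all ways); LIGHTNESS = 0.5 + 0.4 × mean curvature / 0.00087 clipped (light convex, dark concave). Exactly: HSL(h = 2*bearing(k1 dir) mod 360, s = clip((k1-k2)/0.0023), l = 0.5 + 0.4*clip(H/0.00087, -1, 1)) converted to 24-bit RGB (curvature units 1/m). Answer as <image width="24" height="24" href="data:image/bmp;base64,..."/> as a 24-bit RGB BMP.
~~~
<image width="24" height="24" href="data:image/bmp;base64,Qk32BgAAAAAAADYAAAAoAAAAGAAAABgAAAABABgAAAAAAMAGAAATCwAAEwsAAAAAAAAAAAAAY2t3bFt+rqqGka+BmmFvW3KJTYyRkJ20tYGlWXOBl1iRn8yOxqyhUmGTVzl3hp52hJOGhIONjp6OfIeWZ2uRi2h0gGVddIZraHmGVlKKta6RqmtznKZyZHOEXoR9XHRKgIVUrWB3RI1gltSFp4NsZ0N/TE2Poq+pgIqahI6XlaKZkWmTcE1Yiodoh5WXfXyLeXuXQGWCrcW5t1++yaiZh3lmUneFg3mNXHt6o1+jm9C6t69TY4ZEYz1KRXtjgphxhXB3jZp+i2hZcTlDgpZxaYlxaYZoeomUgmdldnFTVH4wbEV31LSvuKGuR02KeWp/knNzS51/ZKpw3nOruT5BVnxJQoVLRHZJaYRfi3VYg0NghpuJh5WIgHWIep6CVXRpc3GHZGiRs5aiPYlzeLFmwZWXg0GPh2iOhbendHeemWWKQTqE9NfkmLbCepCjVYONYIFwb1VkbINroKGCd5KGe56alGRsVm+RYIFyZ3+Gk3eEpXN9bo5YfINOcExjibyFemmEanhqZo9tQG5/vFBa68C6XpiRaWSOall+jGmIdJ+ViaONj4N6hWKBiK+fW06Ji3iNWXZvYXZup5aMnYyKglh8c6iNeLGBbWd/h36Ad4R5TlF1Wsq24rrL22yBSVZbY09pfKmXhJeZgJKSjoGbeZpejoNZYUNpb42Ed2+ScnWJaoZgm35zcHWhk7ehk2t2YH54jnqUfImDYnuHVI9OaztV9MzWo1KxZr63a5Whin6IgFdVimlEa5tqaoicckRhepZiU29hg2p4hZd3faSQbpeMj3WBpICenoigWHSHmISKZ3uCeo52TYiCWWWS8NbbaG2nall1f1djqFidtNvZglWzgitegr7CoWZfXYxeTYyRmbCdeol+gG9zfX5leIpokZZ7YGiGgJF+h2uTi5mHalpxSm5OwspooUpma1hvkFdobcd8izQlLadFfc7NjGGPfK7JhZbGQ5SGdJFkh313fHGGiIyRi5SHd4V0d29xeXtqdn1ohYNqZmN/inqRkIVipWhhcUdxksuWWFOTg7PAbrK7ekJgjnBVumNsmVdQqm+QYH1rcohpcIR7eYl7j4x8iG16f3V9fnl9hYN7e390Znh1fWSHlntvmniTirrEeK+qlV+BjKZeYUSQgVmWtr6lgUhToKhibnlZcod0gpR8aH16fX9zgH1ygHZ3f3h6fXZ6iXNshX1ucYBoRWhlroKGa6Jui59pf1F0pF9jh7ZoQUtxWFJ3g798WFeQx6myoX6oYZeDhJSAZ3OEfXuBfYGAfniDgn+FfG2KjKGih5GqjnKnhmWcVolntJd8c3hdYlRNooBgtMqnTTpxXrN0WKmWS4pXZqeNuoSuq36YbphwYV98hIR9eYeBeHKFhYWAbXSCl6WFZ214bmmGfY2xi4W6nZLGxoHQfpHFpNThx2OPVkGcdtGxf0t0pMiqQGhwaZF8vJK0uI+gVVt4hIN+dpN2Z16KjIV/cYGDmJ19dmd5c4ZqUnxUYYJgYoZhY6KrzJGxXHY9sUmW0dqfST1bh3WTwJGWV2qRXYp+eHpbsX9qcV+DfIN+oKB8PF98pYSGfIWAhnBugn51inl3e490VXplcoZpa35jVG1G0oJ5NGN46qqkQ3lmVJCBkXBrvI2ScDltjW5NeaFSa5CNeIWHk7aaRihvp6NghH53hnqGi32Eg3txlJR8dXttWH5XWnpeWFiAz6+FPlBwrZJk3bC2NoONZ6uApk6Gsz+VmMvTs5zIhWaSe5d4T7SOdy6HlayMfIOGgneGiWBlgJBvf6CLfo6kg4yobm6YQjtauc2Cd0mCZpdlysCONzeRYqVTbihhodWTcGxXhHtdinJ5sbmOICVonUd7m6R6e393bmN5oIyjmL2seqmxeWaUgFhjd0pPVIV8Xr5wk1ykma+0osWkUEGjcD2XbmKfvqaSnHOObYF2i4tol8B2Mxdkrm46n5hXenpaW3dYYptftr5wQGVZeEBHf15uf3eWk72pRWmbh7ing6SZq4V4m0uDW0OBaKeml9O7lJPcoY/jyL3r073mMQAzt9eMiLOmfYmXgpuaZJSJw72DKkt8p22lbmqDgJl2jaZoO29HXI5ZgXFkmH5kgV9zZnFQQpU3aTgQMSMCMzMAKTMAMhoBHqdFcNWswY+7ppG0iZuhdmaMutm1NimFm1B9jnJ+gKGBlISBmJR/SG9YVXlTkoV7jHCCkl6apUuUgVi/sa7g0tLttq/rkJLsn+XXUGiCcJBjkoZtoneJhrqMjaxcSyFniWqkkJ2ZhJGMkIaHmpCGbGSHc4htZH5cgYJp"/>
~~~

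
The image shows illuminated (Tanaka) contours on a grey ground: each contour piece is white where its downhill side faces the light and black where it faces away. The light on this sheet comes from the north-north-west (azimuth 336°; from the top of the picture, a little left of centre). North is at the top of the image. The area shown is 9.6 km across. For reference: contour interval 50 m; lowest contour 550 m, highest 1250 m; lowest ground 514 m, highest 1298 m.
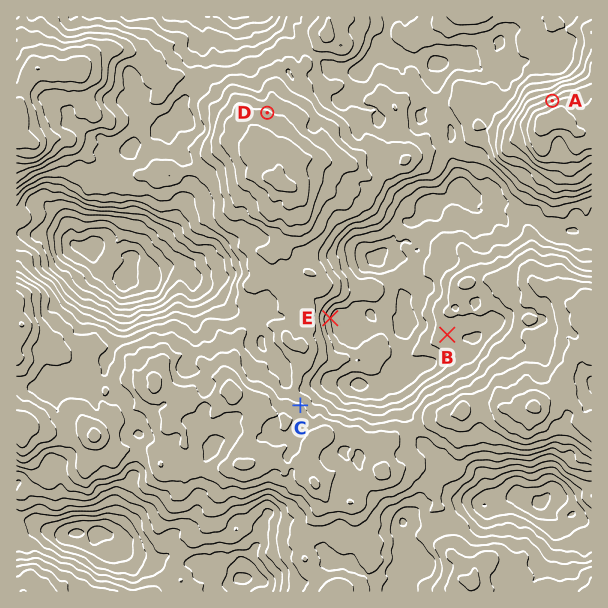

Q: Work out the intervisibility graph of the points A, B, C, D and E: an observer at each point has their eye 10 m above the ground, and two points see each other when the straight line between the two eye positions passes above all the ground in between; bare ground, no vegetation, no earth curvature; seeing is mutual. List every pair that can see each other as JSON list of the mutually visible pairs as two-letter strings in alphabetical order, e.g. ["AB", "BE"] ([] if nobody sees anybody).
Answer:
["AD", "BC", "BE"]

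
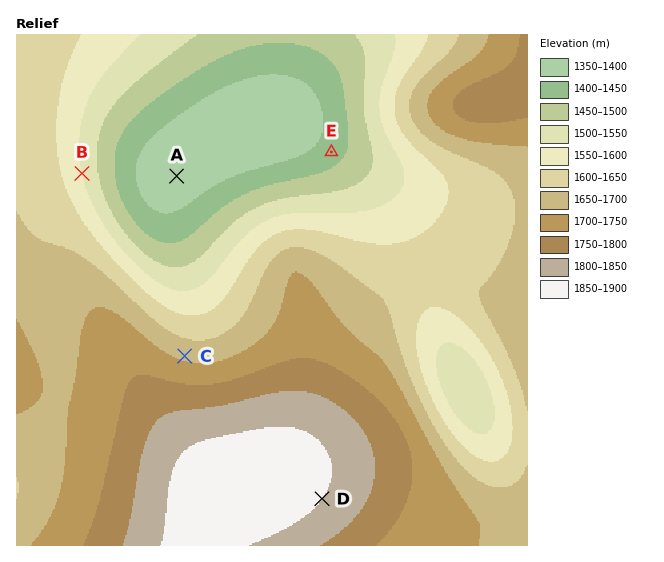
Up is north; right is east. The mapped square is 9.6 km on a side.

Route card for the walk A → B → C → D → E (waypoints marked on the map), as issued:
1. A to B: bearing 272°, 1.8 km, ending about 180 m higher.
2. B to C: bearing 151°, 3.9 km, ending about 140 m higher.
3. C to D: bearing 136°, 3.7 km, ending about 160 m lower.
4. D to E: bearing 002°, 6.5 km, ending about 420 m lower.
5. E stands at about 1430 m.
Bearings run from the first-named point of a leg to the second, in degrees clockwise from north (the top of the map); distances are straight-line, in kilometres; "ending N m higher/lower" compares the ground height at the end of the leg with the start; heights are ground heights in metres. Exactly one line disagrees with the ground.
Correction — Line 3: it should read "ending about 160 m higher".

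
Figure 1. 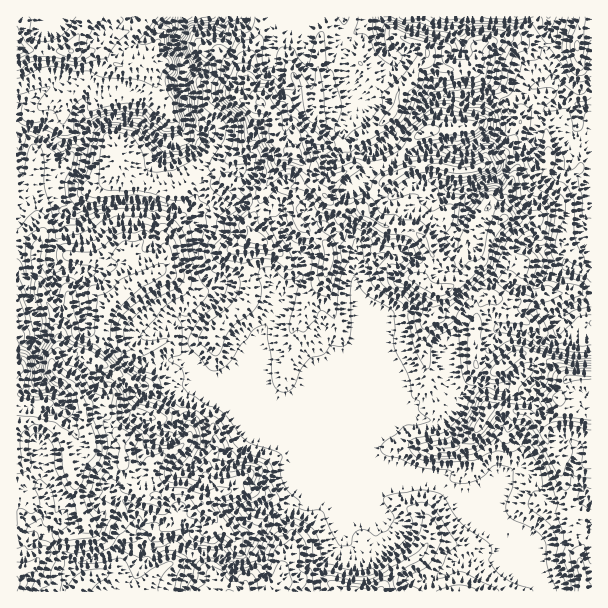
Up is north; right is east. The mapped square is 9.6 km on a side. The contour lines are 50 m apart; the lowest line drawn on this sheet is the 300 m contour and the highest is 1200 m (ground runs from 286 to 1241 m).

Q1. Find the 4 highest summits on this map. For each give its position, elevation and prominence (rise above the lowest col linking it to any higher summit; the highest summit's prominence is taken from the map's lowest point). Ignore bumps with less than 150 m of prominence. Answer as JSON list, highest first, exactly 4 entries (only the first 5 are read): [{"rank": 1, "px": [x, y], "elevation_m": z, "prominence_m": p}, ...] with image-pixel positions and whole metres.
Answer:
[{"rank": 1, "px": [74, 479], "elevation_m": 1241, "prominence_m": 955}, {"rank": 2, "px": [294, 153], "elevation_m": 1130, "prominence_m": 487}, {"rank": 3, "px": [557, 398], "elevation_m": 1069, "prominence_m": 322}, {"rank": 4, "px": [578, 45], "elevation_m": 610, "prominence_m": 210}]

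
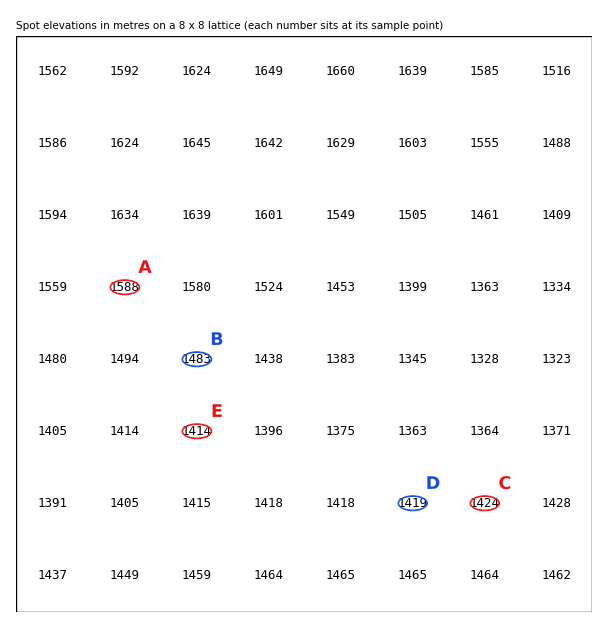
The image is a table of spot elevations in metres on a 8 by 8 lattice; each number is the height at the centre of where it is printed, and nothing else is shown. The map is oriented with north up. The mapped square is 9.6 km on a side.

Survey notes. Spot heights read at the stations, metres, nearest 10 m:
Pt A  1590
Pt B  1480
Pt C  1420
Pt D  1420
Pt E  1410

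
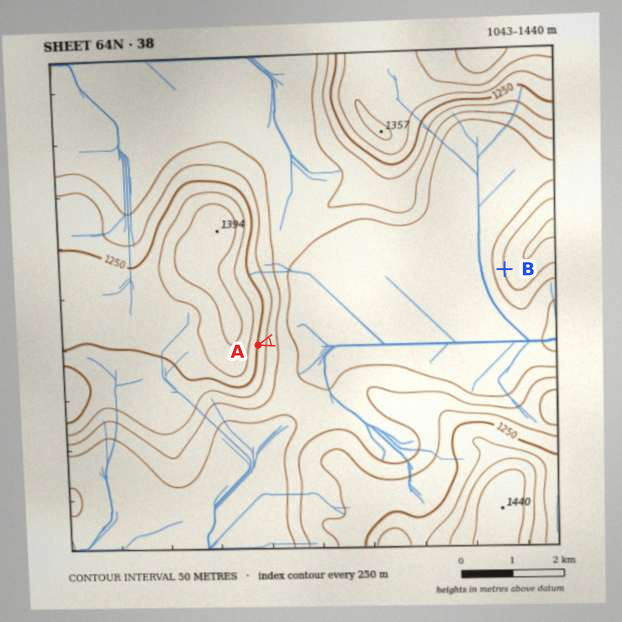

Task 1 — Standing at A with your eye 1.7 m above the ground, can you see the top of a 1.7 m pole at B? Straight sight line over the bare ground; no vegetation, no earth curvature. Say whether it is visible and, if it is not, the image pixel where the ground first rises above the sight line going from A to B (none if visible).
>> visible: true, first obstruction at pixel None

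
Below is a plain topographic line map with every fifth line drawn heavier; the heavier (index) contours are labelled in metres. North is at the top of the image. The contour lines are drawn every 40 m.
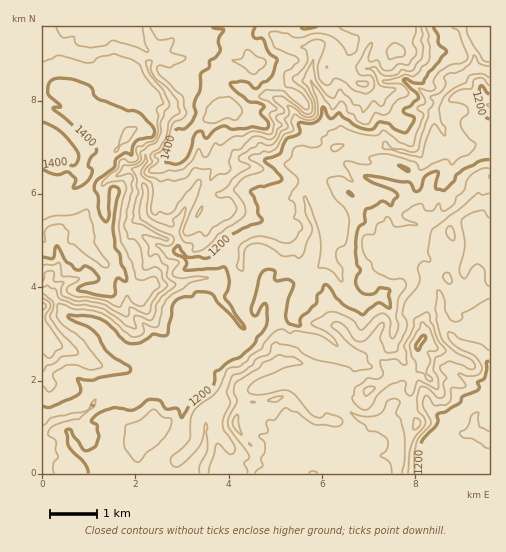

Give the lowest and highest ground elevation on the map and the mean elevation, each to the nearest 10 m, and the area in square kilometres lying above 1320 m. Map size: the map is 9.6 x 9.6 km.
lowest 1090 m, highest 1470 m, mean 1270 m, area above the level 27.5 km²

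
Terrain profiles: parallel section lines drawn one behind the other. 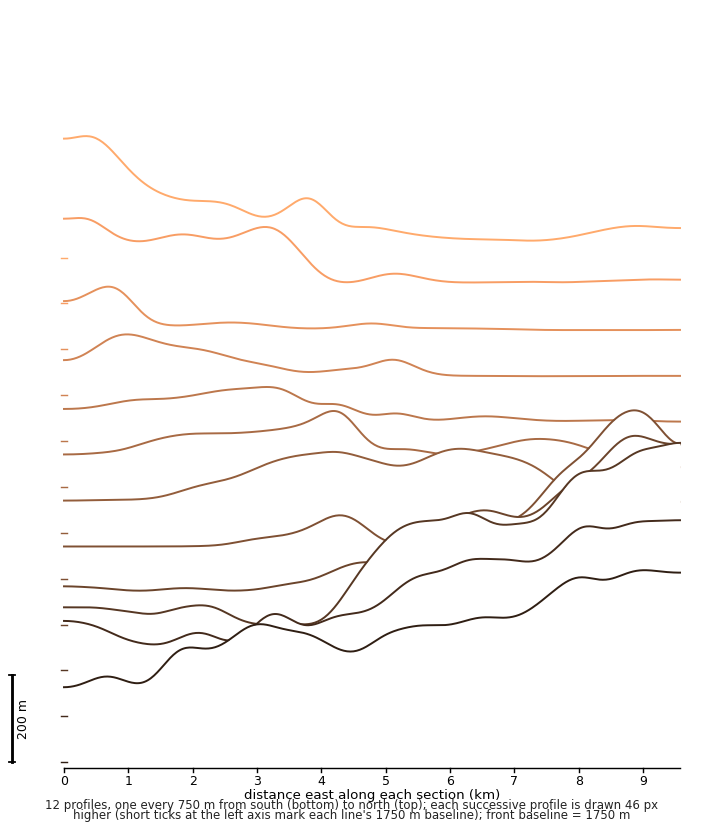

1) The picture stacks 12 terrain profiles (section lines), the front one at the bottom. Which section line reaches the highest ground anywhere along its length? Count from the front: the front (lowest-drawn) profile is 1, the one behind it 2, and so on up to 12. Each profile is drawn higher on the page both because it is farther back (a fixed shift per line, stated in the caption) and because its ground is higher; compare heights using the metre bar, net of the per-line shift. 3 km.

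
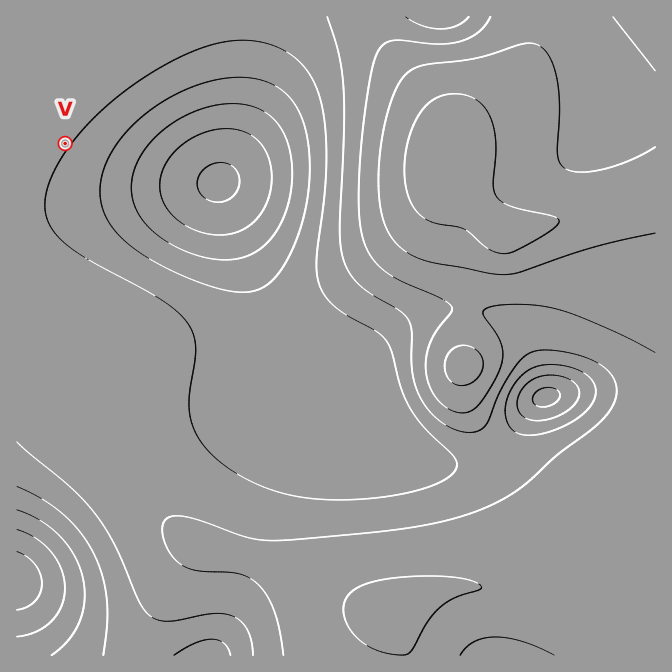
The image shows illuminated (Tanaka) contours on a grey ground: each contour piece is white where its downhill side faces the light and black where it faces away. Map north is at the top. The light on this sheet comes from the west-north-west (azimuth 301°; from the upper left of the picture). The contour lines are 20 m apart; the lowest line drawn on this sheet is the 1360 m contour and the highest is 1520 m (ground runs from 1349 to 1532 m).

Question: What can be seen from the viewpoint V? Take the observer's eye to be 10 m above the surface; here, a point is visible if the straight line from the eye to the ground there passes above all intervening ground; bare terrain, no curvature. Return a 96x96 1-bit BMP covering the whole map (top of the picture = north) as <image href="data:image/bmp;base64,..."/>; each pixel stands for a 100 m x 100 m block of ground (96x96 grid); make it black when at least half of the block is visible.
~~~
<image width="96" height="96" href="data:image/bmp;base64,Qk2+BAAAAAAAAD4AAAAoAAAAYAAAAGAAAAABAAEAAAAAAIAEAAATCwAAEwsAAAIAAAAAAAAA////AAAAAAAAAAAAADAAAAAAAAAAAAAAAHgAAAAAAAAAAAAAAHgAAAAAAAAAAAAAAHgAAAAAAAAAAAAAAHwAAAAAAAAAAAAAAP8AAAAAAAAAAAAAAP/AAAAAAAAAAAAAAP/8AAAAAAAAAAAAAP//wAAAAAAAAAAAAf//+AAAAAAAAAAAAf///wAAAAAAAAAAA/////wAAAAAAAAAA/////+AAAAAAAAAB//////wAAAAAAAAH//////8AAAAAAAAf//////+AAAAAAAH////////gAAAAAD/////////wAAAAAH/////////8AAAAAH/////////+AAAAAH/////////+AAAAAD/////////8AAAAAB/////////wAAAAAAP////////gAAAAAAAf//////+AAAAAAAAB//////4AAAAAAAAAf/////AAAAAAAAAAP////8AAAAAAAAAAD////wAAAAAAAAAAD////AAAAAAAAAAAB///8AAAAAAAAAAAB///4AAAAAAAAAAAB///wAAAAAAAAAAAB///wAAAAAAAAAAAB///wAAAAAAAAAAAB///wAAAAAAAAAAAD///wAAAAAAAAAAAD///wAAAAAAAAAAAD///4AAAAAAAAAAAD///4AAAAAAAAAAAH///4AAAAAAAAAAAH///8AAAAAAAAAAAH///8AAAAAAAAAAAP///+AAAAAAAAAAAP///+AAAAAAAAAAAf+P//AAAAAB8AAAA/8H//AAAAAf/4AAH/8H//AAAAB///8H//+D//gAAAD////////D//AAAAD////////z//AAAAD//////////+AAAAD//////////wAAAAD/////////AAAAAAD/////////AAAAAAD/////////gAAAAAD/////////gAAAAAD/////////wAAAAAD/////////wAAAAAD/////////4AAAAAD/////////4AAAAAD/////////8AAAAAD/////////8AAAAAD/////////8AAAAAD/////////+AAAAAD/////////+AAAAAD/////////+AAAAAD/////////+AAAAAD//////////AAAAAD//////////AAAAAD//////////AAAAAD//8A//////AAAAAD//wAf/////AAAAAD//gAf/////AAAAAD//gAf/////AAAAAD//wA//////AAAAAD//wB//////gAAAAD//8H//////gAAAAD//////////gAAAAD//////////gAAAAD//////////gAAAAD//////////gAAAAD//////////gAAAAD//////////gAAAAD//////////gAAAAB//////////AAAAAA//////////AAAAAAf////////+AAAAAAP////////8AAAAAAD////////4AAAAAAA////////gAAAAAAAH///////AAAAAAAAAf/////+AAAAAAAAAB/////8AAAAAAAAAAP////8AAAAAAAAAAB////4AAAAAAA="/>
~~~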